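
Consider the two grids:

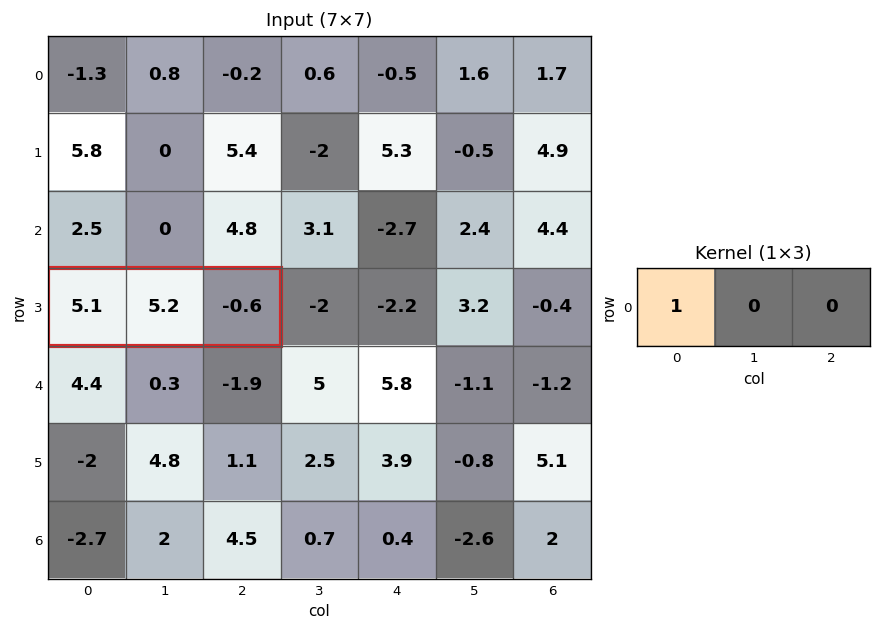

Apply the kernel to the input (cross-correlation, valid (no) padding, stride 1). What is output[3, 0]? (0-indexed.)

The receptive field on the input at this output position is [5.1 5.2 -0.6]. Elementwise product with the kernel and sum: 5.1·1.

5.1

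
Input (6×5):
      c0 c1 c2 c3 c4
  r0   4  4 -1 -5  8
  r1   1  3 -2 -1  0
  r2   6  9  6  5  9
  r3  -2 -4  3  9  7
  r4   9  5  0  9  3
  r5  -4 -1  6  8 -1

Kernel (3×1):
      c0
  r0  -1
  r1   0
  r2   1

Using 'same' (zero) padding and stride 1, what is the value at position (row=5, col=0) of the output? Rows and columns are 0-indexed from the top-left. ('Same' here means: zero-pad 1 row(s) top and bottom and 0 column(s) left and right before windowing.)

The receptive field on the zero-padded input at this output position is [9 / -4 / 0]. Elementwise product with the kernel and sum: 9·-1 + 0·1.

-9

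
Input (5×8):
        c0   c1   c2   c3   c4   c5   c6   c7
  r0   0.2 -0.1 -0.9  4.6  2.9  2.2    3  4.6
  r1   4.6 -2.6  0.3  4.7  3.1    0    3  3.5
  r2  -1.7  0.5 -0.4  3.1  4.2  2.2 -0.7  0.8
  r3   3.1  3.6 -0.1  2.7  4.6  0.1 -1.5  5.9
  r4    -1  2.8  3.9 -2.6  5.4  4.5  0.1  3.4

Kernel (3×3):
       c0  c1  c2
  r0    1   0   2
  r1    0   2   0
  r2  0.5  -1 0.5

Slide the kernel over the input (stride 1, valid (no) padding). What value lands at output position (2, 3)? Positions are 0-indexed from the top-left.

The receptive field on the input at this output position is [3.1 4.2 2.2 / 2.7 4.6 0.1 / -2.6 5.4 4.5]. Elementwise product with the kernel and sum: 3.1·1 + 2.2·2 + 4.6·2 + -2.6·0.5 + 5.4·-1 + 4.5·0.5.

12.25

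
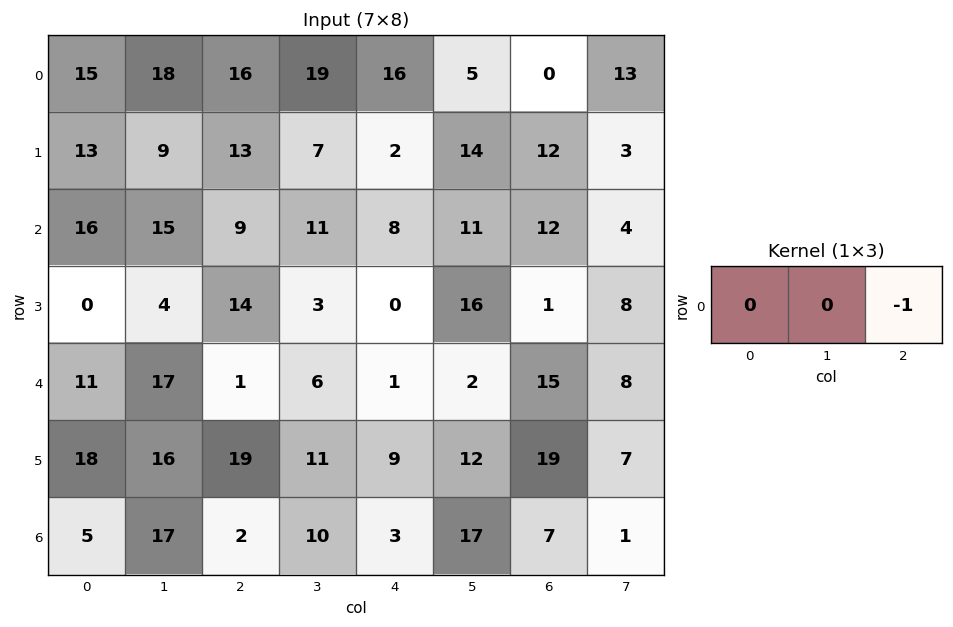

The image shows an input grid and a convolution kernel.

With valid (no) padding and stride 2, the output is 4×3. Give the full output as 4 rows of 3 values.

-16 -16 0
-9 -8 -12
-1 -1 -15
-2 -3 -7

Output[0,0]: The receptive field on the input at this output position is [15 18 16]. Elementwise product with the kernel and sum: 16·-1.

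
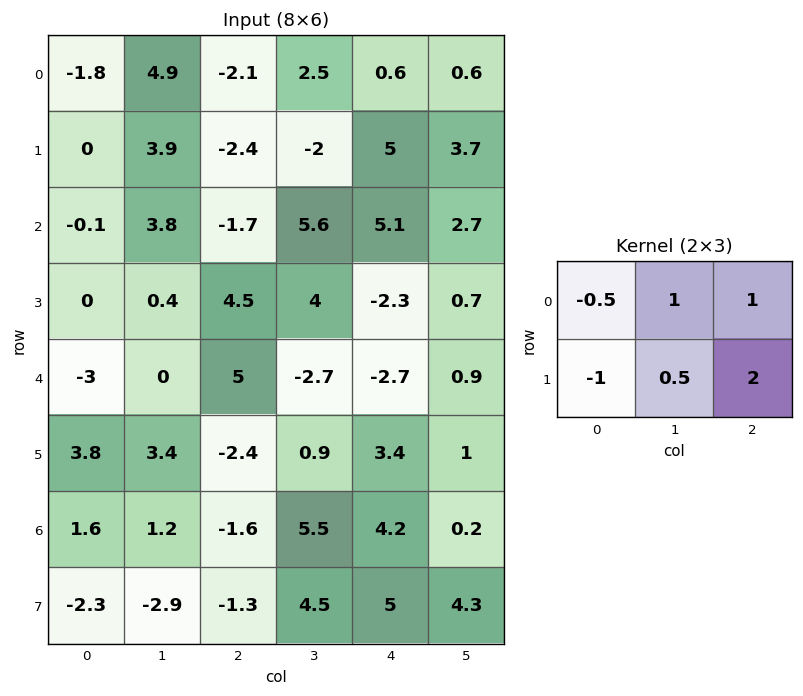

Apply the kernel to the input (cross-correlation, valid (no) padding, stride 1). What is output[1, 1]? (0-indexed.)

The receptive field on the input at this output position is [3.9 -2.4 -2 / 3.8 -1.7 5.6]. Elementwise product with the kernel and sum: 3.9·-0.5 + -2.4·1 + -2·1 + 3.8·-1 + -1.7·0.5 + 5.6·2.

0.2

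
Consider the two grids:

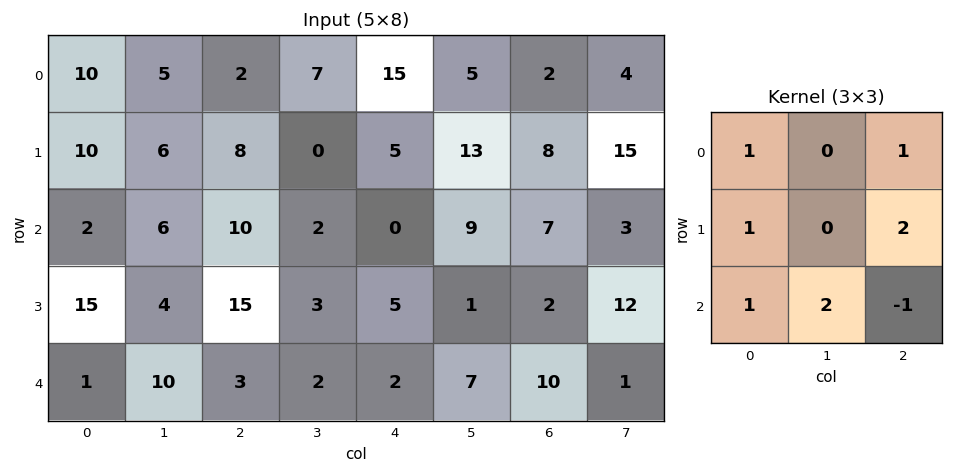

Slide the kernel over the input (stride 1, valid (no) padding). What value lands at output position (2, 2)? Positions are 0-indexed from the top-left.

40

The receptive field on the input at this output position is [10 2 0 / 15 3 5 / 3 2 2]. Elementwise product with the kernel and sum: 10·1 + 0·1 + 15·1 + 5·2 + 3·1 + 2·2 + 2·-1.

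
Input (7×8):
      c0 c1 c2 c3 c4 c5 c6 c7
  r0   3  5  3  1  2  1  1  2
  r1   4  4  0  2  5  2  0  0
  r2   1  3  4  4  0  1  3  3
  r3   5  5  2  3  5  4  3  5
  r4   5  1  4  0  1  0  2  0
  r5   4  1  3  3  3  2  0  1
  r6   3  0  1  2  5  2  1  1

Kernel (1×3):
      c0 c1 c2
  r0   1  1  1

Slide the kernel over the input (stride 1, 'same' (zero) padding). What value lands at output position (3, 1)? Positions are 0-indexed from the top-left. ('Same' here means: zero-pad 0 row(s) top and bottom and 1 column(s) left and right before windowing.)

12

The receptive field on the zero-padded input at this output position is [5 5 2]. Elementwise product with the kernel and sum: 5·1 + 5·1 + 2·1.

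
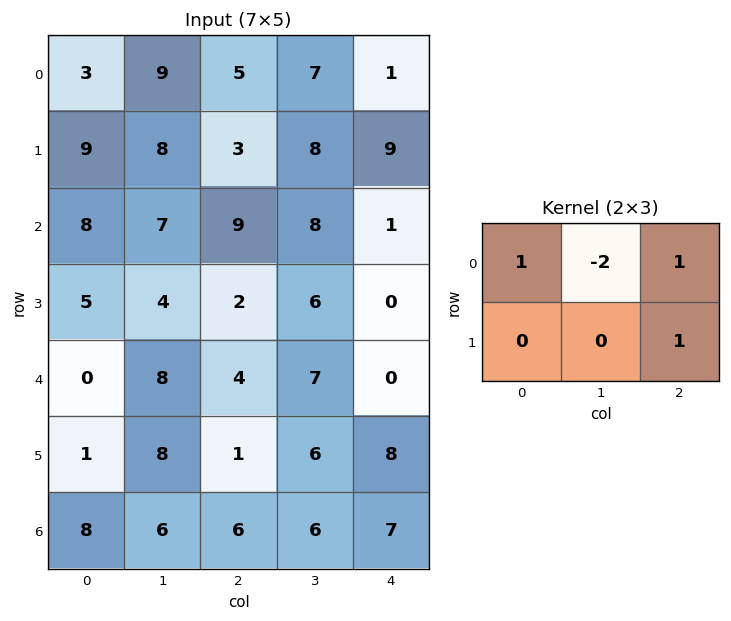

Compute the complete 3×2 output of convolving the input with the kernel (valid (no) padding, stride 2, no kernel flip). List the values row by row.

Output[0,0]: The receptive field on the input at this output position is [3 9 5 / 9 8 3]. Elementwise product with the kernel and sum: 3·1 + 9·-2 + 5·1 + 3·1.
Output[0,1]: The receptive field on the input at this output position is [5 7 1 / 3 8 9]. Elementwise product with the kernel and sum: 5·1 + 7·-2 + 1·1 + 9·1.

-7 1
5 -6
-11 -2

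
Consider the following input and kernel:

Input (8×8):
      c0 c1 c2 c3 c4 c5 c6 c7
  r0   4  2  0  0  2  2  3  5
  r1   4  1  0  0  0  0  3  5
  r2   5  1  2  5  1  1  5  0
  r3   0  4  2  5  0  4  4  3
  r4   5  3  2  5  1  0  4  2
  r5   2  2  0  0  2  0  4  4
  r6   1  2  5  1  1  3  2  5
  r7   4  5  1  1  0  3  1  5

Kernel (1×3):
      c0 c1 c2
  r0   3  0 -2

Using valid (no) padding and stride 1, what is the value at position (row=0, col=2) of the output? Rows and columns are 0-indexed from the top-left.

-4

The receptive field on the input at this output position is [0 0 2]. Elementwise product with the kernel and sum: 0·3 + 2·-2.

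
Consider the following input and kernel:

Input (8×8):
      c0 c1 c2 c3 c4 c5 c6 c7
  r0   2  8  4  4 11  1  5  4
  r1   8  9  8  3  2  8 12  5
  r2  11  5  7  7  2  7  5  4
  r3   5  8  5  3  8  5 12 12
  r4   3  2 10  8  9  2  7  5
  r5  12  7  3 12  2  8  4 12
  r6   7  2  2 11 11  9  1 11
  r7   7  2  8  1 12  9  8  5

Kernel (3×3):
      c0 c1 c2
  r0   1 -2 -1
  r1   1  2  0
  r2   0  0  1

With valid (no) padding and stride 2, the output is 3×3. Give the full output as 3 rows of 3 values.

15 1 27
25 11 8
17 23 17

Output[0,0]: The receptive field on the input at this output position is [2 8 4 / 8 9 8 / 11 5 7]. Elementwise product with the kernel and sum: 2·1 + 8·-2 + 4·-1 + 8·1 + 9·2 + 7·1.
Output[0,1]: The receptive field on the input at this output position is [4 4 11 / 8 3 2 / 7 7 2]. Elementwise product with the kernel and sum: 4·1 + 4·-2 + 11·-1 + 8·1 + 3·2 + 2·1.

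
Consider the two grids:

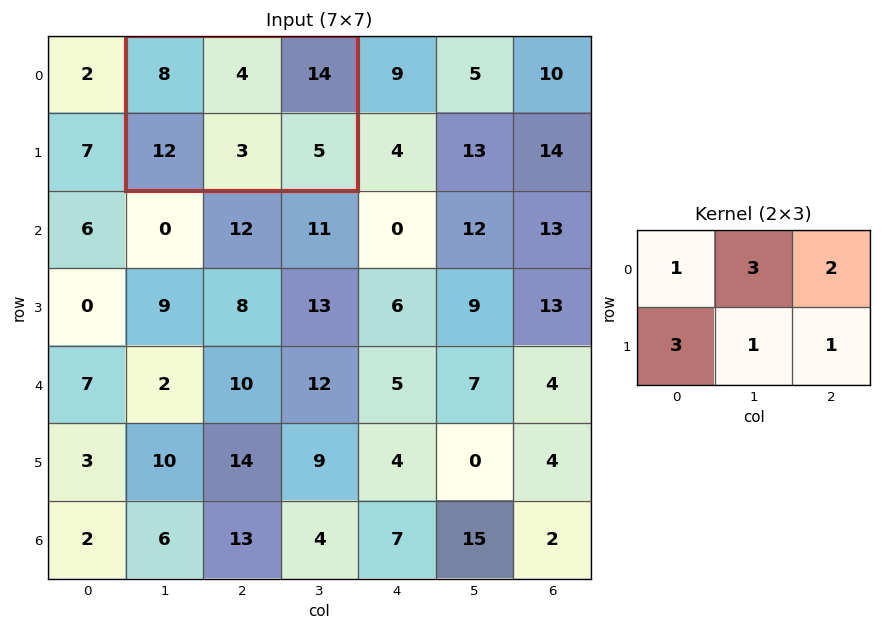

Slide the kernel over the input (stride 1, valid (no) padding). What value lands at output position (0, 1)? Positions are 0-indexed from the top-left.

92

The receptive field on the input at this output position is [8 4 14 / 12 3 5]. Elementwise product with the kernel and sum: 8·1 + 4·3 + 14·2 + 12·3 + 3·1 + 5·1.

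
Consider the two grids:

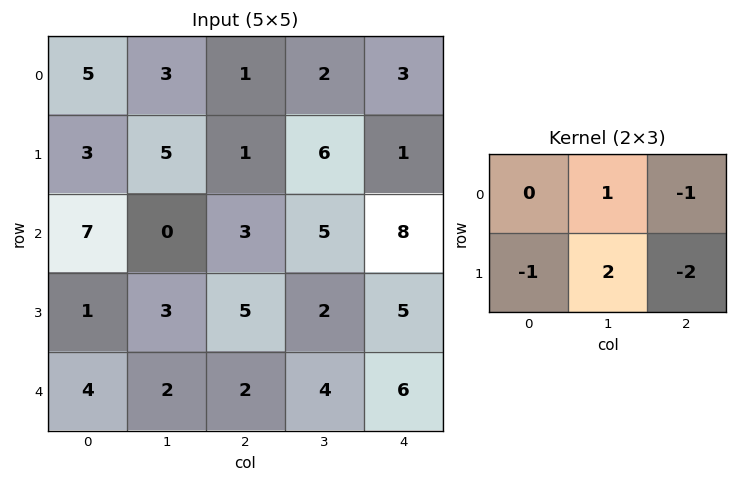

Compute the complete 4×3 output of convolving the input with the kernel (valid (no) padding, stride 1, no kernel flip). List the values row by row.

Output[0,0]: The receptive field on the input at this output position is [5 3 1 / 3 5 1]. Elementwise product with the kernel and sum: 3·1 + 1·-1 + 3·-1 + 5·2 + 1·-2.
Output[0,1]: The receptive field on the input at this output position is [3 1 2 / 5 1 6]. Elementwise product with the kernel and sum: 1·1 + 2·-1 + 5·-1 + 1·2 + 6·-2.

7 -16 8
-9 -9 -4
-8 1 -14
-6 -3 -9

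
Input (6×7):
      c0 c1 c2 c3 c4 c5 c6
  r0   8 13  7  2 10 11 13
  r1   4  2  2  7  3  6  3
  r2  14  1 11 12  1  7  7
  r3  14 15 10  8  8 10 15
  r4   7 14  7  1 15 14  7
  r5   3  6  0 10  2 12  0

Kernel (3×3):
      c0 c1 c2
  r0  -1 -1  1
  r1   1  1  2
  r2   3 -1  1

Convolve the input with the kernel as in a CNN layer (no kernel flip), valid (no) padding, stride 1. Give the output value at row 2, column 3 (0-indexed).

The receptive field on the input at this output position is [12 1 7 / 8 8 10 / 1 15 14]. Elementwise product with the kernel and sum: 12·-1 + 1·-1 + 7·1 + 8·1 + 8·1 + 10·2 + 1·3 + 15·-1 + 14·1.

32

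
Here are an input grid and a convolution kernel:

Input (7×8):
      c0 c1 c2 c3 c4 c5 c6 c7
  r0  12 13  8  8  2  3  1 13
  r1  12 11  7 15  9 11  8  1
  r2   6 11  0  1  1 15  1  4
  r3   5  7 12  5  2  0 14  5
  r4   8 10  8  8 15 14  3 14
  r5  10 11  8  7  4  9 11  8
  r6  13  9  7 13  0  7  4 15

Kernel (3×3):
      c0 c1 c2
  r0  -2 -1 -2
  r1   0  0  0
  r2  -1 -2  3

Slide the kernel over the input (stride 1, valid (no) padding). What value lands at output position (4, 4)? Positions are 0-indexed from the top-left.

-52

The receptive field on the input at this output position is [15 14 3 / 4 9 11 / 0 7 4]. Elementwise product with the kernel and sum: 15·-2 + 14·-1 + 3·-2 + 0·-1 + 7·-2 + 4·3.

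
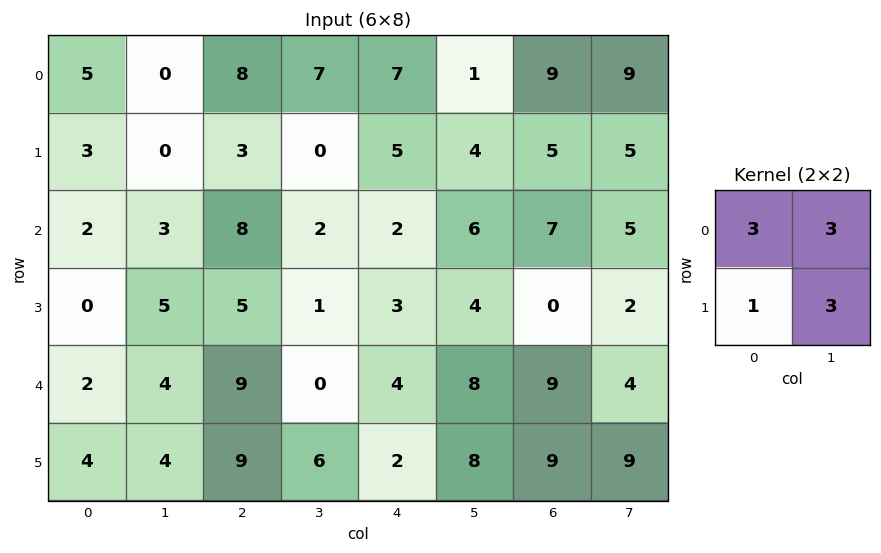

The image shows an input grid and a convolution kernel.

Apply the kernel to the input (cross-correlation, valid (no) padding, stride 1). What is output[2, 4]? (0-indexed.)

39

The receptive field on the input at this output position is [2 6 / 3 4]. Elementwise product with the kernel and sum: 2·3 + 6·3 + 3·1 + 4·3.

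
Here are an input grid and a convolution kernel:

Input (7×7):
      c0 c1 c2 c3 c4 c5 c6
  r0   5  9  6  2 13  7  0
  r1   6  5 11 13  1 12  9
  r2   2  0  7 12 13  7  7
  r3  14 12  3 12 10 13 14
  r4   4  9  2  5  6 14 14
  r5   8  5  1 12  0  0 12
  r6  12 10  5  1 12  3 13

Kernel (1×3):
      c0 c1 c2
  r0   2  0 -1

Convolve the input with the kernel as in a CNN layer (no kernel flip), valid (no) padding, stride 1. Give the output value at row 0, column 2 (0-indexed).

-1

The receptive field on the input at this output position is [6 2 13]. Elementwise product with the kernel and sum: 6·2 + 13·-1.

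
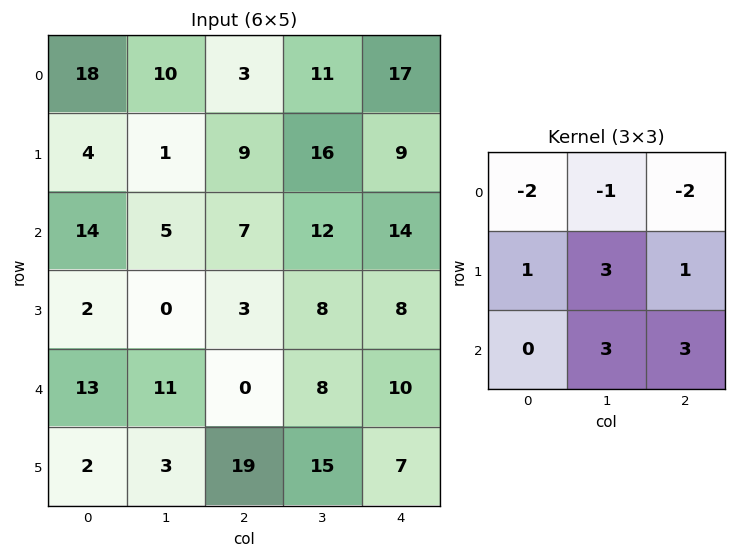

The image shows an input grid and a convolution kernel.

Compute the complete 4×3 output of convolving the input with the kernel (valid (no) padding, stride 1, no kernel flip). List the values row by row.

Output[0,0]: The receptive field on the input at this output position is [18 10 3 / 4 1 9 / 14 5 7]. Elementwise product with the kernel and sum: 18·-2 + 10·-1 + 3·-2 + 4·1 + 1·3 + 9·1 + 5·3 + 7·3.

0 56 93
18 28 53
-9 0 35
102 102 70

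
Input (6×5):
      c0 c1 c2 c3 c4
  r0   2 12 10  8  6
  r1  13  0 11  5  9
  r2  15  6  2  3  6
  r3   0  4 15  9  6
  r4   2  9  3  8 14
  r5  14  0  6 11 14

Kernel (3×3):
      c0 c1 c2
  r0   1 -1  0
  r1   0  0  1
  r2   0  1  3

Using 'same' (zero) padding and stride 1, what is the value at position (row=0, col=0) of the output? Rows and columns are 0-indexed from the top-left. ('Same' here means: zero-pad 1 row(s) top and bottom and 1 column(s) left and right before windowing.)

The receptive field on the zero-padded input at this output position is [0 0 0 / 0 2 12 / 0 13 0]. Elementwise product with the kernel and sum: 0·1 + 0·-1 + 12·1 + 13·1 + 0·3.

25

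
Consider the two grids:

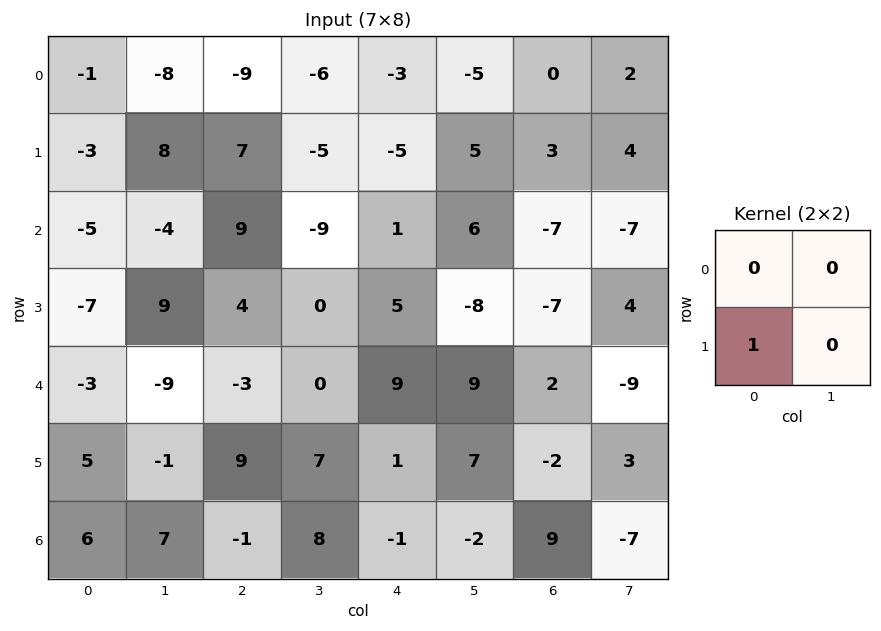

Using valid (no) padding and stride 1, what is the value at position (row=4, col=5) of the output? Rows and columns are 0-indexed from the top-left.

The receptive field on the input at this output position is [9 2 / 7 -2]. Elementwise product with the kernel and sum: 7·1.

7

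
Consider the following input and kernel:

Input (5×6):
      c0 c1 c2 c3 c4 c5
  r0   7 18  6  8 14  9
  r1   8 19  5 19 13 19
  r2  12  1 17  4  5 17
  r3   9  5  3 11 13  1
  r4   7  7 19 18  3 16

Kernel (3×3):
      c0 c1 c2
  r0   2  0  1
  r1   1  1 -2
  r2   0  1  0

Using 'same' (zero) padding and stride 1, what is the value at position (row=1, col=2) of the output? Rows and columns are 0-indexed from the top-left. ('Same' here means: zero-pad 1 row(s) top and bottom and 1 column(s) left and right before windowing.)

47

The receptive field on the zero-padded input at this output position is [18 6 8 / 19 5 19 / 1 17 4]. Elementwise product with the kernel and sum: 18·2 + 8·1 + 19·1 + 5·1 + 19·-2 + 17·1.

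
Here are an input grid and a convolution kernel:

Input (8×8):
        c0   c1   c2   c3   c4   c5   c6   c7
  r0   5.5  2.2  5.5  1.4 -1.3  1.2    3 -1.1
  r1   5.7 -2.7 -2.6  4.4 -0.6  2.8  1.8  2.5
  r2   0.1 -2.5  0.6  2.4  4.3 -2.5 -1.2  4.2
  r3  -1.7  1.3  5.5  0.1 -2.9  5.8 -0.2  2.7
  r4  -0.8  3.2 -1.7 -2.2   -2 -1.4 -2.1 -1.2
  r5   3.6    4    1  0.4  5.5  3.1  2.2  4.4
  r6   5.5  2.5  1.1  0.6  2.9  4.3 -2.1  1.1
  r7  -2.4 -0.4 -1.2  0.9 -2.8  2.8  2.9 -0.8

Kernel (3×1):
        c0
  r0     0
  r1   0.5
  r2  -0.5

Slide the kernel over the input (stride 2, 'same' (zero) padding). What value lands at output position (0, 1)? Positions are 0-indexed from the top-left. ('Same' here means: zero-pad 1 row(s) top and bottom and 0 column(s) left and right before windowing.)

The receptive field on the zero-padded input at this output position is [0 / 5.5 / -2.6]. Elementwise product with the kernel and sum: 5.5·0.5 + -2.6·-0.5.

4.05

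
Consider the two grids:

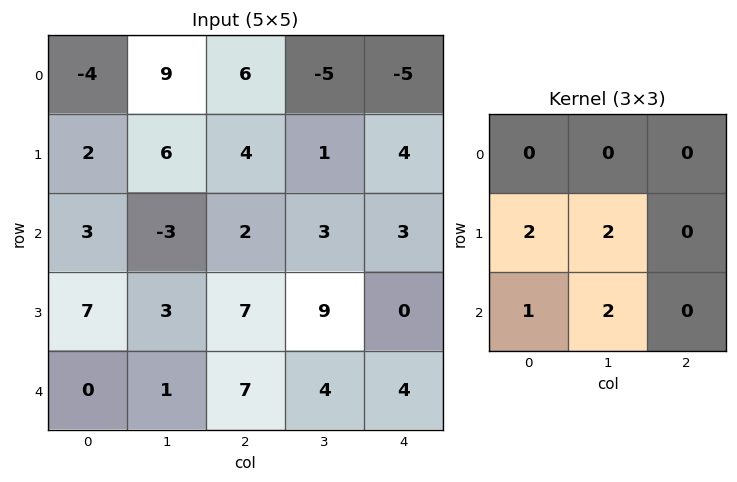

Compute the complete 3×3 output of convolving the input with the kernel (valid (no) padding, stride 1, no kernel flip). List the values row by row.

13 21 18
13 15 35
22 35 47

Output[0,0]: The receptive field on the input at this output position is [-4 9 6 / 2 6 4 / 3 -3 2]. Elementwise product with the kernel and sum: 2·2 + 6·2 + 3·1 + -3·2.
Output[0,1]: The receptive field on the input at this output position is [9 6 -5 / 6 4 1 / -3 2 3]. Elementwise product with the kernel and sum: 6·2 + 4·2 + -3·1 + 2·2.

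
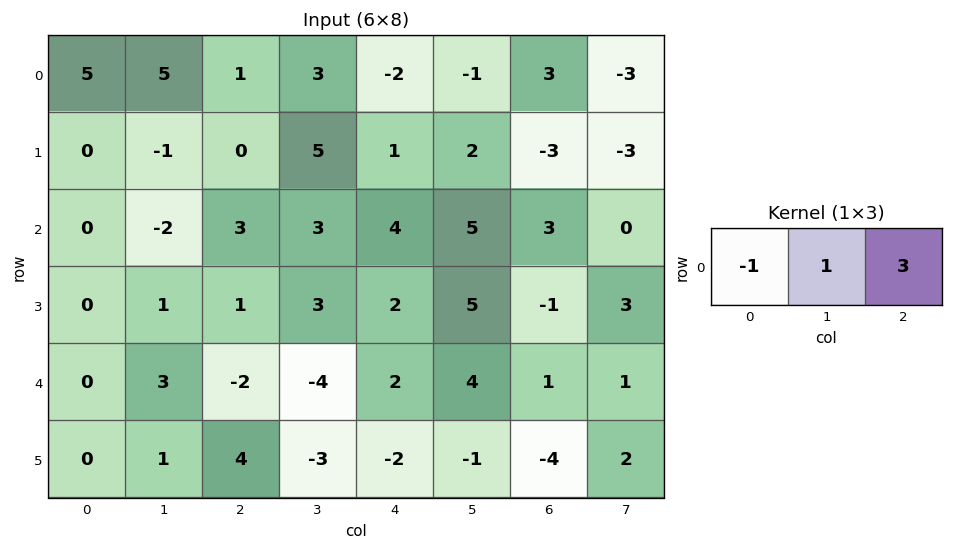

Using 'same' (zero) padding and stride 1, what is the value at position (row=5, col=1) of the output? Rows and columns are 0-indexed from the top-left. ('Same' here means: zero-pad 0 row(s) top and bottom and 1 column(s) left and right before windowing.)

13

The receptive field on the zero-padded input at this output position is [0 1 4]. Elementwise product with the kernel and sum: 0·-1 + 1·1 + 4·3.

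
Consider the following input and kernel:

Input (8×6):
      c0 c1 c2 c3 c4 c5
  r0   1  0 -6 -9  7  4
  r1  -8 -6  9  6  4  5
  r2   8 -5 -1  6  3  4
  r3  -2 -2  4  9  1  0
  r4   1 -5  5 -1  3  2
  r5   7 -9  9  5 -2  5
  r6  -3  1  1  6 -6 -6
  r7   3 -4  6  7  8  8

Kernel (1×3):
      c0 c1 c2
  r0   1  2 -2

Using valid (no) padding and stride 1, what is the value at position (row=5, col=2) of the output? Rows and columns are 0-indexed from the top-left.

23

The receptive field on the input at this output position is [9 5 -2]. Elementwise product with the kernel and sum: 9·1 + 5·2 + -2·-2.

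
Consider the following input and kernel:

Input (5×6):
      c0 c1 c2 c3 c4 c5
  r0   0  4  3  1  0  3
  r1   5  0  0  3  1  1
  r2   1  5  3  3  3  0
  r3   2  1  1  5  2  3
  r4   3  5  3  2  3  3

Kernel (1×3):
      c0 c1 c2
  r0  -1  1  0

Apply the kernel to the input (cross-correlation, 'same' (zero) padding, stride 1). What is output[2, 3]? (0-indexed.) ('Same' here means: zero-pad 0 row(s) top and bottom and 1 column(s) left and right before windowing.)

The receptive field on the zero-padded input at this output position is [3 3 3]. Elementwise product with the kernel and sum: 3·-1 + 3·1.

0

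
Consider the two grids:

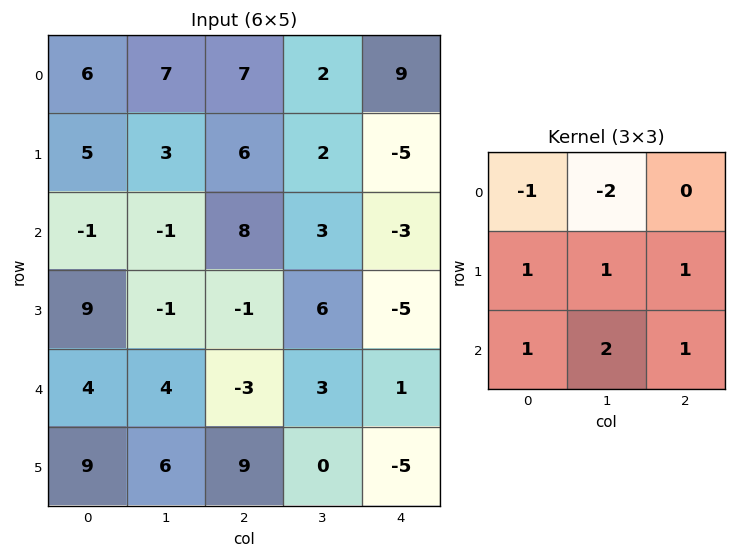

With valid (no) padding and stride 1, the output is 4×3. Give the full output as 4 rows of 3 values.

-1 8 3
1 -2 4
19 -10 -10
28 31 -6

Output[0,0]: The receptive field on the input at this output position is [6 7 7 / 5 3 6 / -1 -1 8]. Elementwise product with the kernel and sum: 6·-1 + 7·-2 + 5·1 + 3·1 + 6·1 + -1·1 + -1·2 + 8·1.
Output[0,1]: The receptive field on the input at this output position is [7 7 2 / 3 6 2 / -1 8 3]. Elementwise product with the kernel and sum: 7·-1 + 7·-2 + 3·1 + 6·1 + 2·1 + -1·1 + 8·2 + 3·1.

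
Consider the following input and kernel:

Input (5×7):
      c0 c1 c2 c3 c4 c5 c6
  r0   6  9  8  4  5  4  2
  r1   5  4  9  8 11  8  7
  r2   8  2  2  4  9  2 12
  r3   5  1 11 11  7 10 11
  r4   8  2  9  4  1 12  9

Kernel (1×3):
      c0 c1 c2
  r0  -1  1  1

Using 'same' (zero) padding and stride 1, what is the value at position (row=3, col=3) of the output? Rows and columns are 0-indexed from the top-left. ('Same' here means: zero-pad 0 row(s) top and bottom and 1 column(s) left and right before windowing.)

The receptive field on the zero-padded input at this output position is [11 11 7]. Elementwise product with the kernel and sum: 11·-1 + 11·1 + 7·1.

7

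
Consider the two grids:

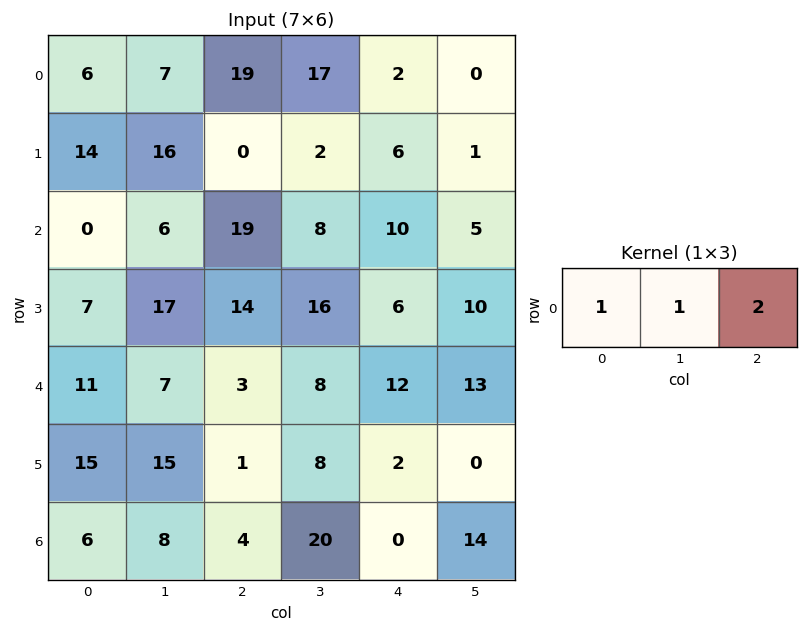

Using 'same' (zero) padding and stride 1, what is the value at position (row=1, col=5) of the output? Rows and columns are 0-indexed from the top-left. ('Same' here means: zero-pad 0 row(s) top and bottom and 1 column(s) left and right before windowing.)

7

The receptive field on the zero-padded input at this output position is [6 1 0]. Elementwise product with the kernel and sum: 6·1 + 1·1 + 0·2.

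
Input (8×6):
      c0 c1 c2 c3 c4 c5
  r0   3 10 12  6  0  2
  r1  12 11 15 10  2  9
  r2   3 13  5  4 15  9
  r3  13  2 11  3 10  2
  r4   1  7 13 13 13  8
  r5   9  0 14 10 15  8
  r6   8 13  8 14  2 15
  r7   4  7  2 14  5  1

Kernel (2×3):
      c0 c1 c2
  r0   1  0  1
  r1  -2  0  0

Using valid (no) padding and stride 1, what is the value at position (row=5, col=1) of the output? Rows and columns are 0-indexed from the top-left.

-16

The receptive field on the input at this output position is [0 14 10 / 13 8 14]. Elementwise product with the kernel and sum: 0·1 + 10·1 + 13·-2.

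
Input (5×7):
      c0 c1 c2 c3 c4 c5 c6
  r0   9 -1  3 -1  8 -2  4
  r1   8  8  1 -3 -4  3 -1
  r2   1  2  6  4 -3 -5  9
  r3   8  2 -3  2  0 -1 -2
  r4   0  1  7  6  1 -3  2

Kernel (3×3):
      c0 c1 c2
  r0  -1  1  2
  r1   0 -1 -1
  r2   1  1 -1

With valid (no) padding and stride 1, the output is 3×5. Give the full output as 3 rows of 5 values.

Output[0,0]: The receptive field on the input at this output position is [9 -1 3 / 8 8 1 / 1 2 6]. Elementwise product with the kernel and sum: 9·-1 + -1·1 + 3·2 + 8·-1 + 1·-1 + 1·1 + 2·1 + 6·-1.
Output[0,1]: The receptive field on the input at this output position is [-1 3 -1 / 8 1 -3 / 2 6 4]. Elementwise product with the kernel and sum: -1·-1 + 3·1 + -1·2 + 1·-1 + -3·-1 + 2·1 + 6·1 + 4·-1.

-16 8 32 12 -21
7 -26 -14 16 2
8 15 2 -6 15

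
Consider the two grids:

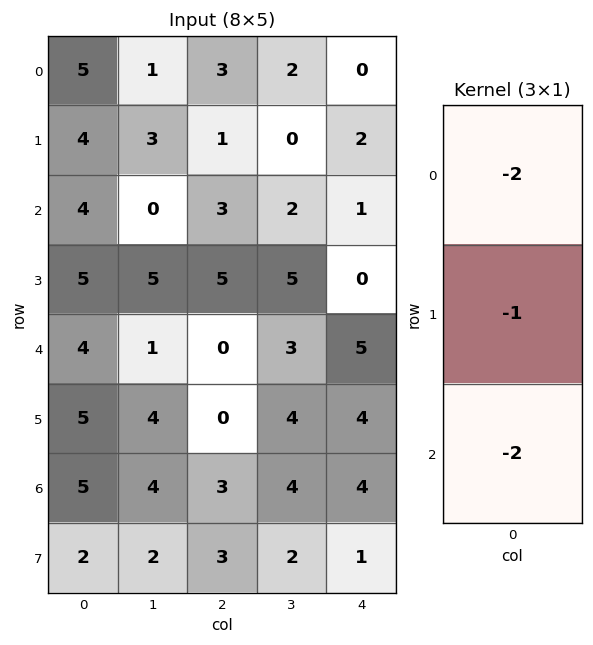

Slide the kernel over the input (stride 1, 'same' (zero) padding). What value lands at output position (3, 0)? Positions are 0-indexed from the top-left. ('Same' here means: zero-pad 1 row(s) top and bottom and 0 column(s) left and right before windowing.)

The receptive field on the zero-padded input at this output position is [4 / 5 / 4]. Elementwise product with the kernel and sum: 4·-2 + 5·-1 + 4·-2.

-21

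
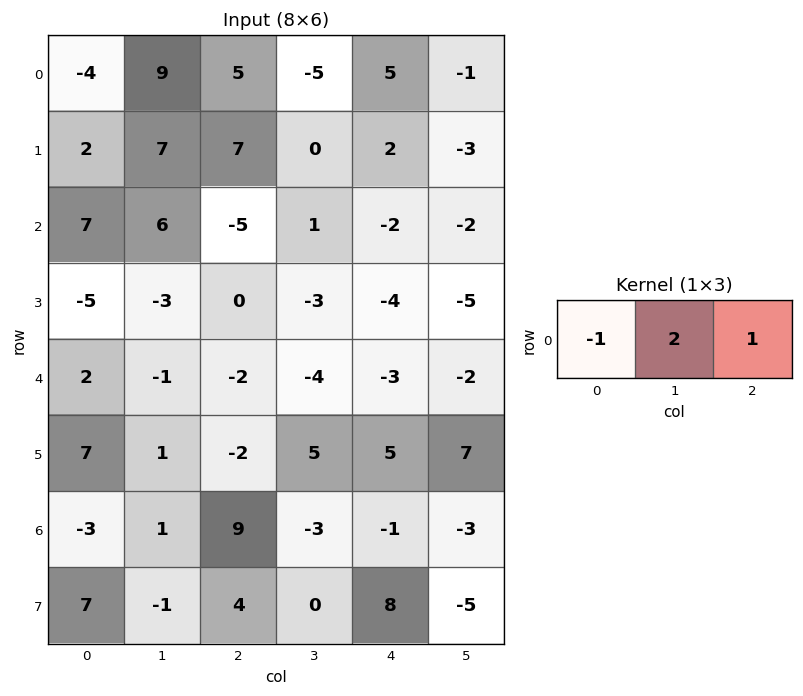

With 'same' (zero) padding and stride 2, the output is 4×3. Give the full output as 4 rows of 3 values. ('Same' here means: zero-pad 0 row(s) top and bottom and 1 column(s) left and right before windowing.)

Output[0,0]: The receptive field on the zero-padded input at this output position is [0 -4 9]. Elementwise product with the kernel and sum: 0·-1 + -4·2 + 9·1.

1 -4 14
20 -15 -7
3 -7 -4
-5 14 -2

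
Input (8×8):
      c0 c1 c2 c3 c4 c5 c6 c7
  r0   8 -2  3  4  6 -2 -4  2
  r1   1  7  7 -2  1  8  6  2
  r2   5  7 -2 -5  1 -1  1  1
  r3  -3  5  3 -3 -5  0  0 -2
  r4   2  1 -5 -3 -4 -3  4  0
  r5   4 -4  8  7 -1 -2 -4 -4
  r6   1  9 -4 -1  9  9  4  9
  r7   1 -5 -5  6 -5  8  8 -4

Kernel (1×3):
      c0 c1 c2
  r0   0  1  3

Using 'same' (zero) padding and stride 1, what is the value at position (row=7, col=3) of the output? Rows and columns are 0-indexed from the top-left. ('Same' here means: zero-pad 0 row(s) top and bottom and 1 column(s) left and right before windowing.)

-9

The receptive field on the zero-padded input at this output position is [-5 6 -5]. Elementwise product with the kernel and sum: 6·1 + -5·3.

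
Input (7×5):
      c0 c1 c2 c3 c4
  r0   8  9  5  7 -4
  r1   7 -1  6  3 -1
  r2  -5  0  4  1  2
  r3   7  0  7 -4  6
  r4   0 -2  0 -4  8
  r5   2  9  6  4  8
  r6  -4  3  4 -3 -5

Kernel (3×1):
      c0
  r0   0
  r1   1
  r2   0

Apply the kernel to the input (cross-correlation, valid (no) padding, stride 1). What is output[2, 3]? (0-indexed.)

-4

The receptive field on the input at this output position is [1 / -4 / -4]. Elementwise product with the kernel and sum: -4·1.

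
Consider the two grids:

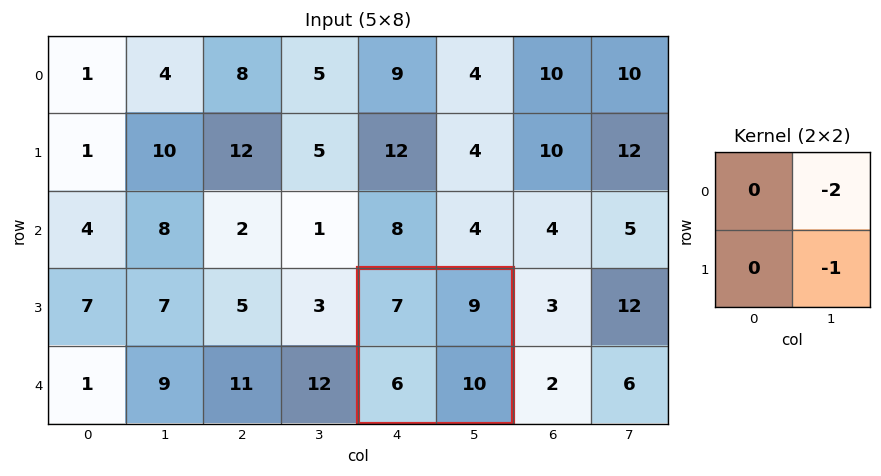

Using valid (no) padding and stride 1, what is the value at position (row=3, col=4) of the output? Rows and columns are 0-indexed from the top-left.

-28

The receptive field on the input at this output position is [7 9 / 6 10]. Elementwise product with the kernel and sum: 9·-2 + 10·-1.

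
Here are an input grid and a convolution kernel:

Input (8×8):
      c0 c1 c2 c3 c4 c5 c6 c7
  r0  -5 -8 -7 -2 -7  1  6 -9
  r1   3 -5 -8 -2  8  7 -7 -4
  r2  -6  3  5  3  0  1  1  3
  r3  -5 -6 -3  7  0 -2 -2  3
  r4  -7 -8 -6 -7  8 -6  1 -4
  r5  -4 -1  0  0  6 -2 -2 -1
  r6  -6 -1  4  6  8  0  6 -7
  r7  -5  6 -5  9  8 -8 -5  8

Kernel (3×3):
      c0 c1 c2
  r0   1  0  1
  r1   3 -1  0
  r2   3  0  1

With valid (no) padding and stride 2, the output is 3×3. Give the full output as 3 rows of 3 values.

Output[0,0]: The receptive field on the input at this output position is [-5 -8 -7 / 3 -5 -8 / -6 3 5]. Elementwise product with the kernel and sum: -5·1 + -7·1 + 3·3 + -5·-1 + -6·3 + 5·1.

-11 -21 17
-37 -21 28
-38 22 59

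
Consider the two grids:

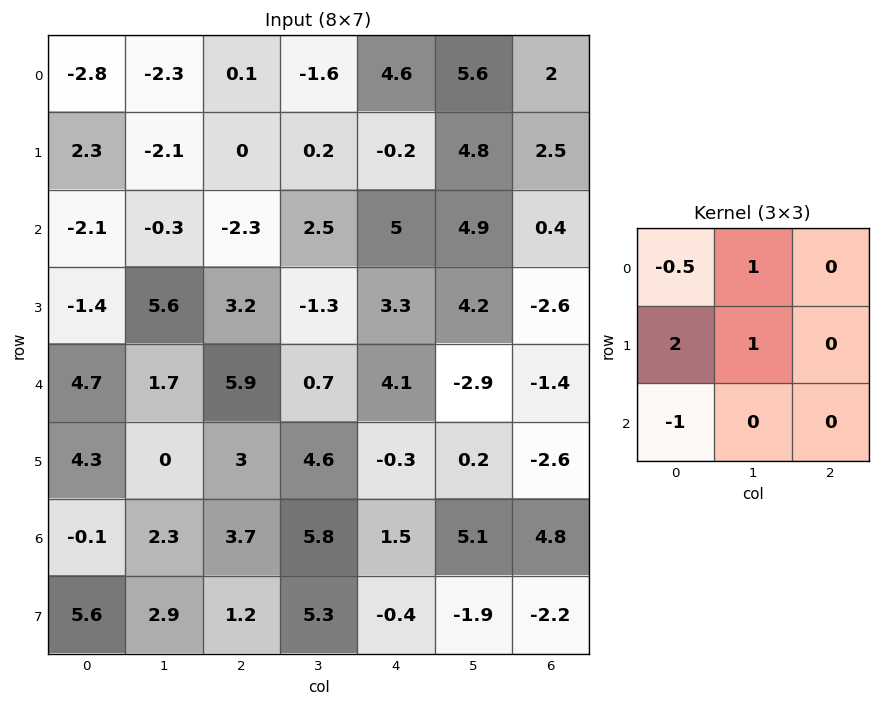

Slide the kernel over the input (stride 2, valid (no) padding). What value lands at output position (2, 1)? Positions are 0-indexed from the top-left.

The receptive field on the input at this output position is [5.9 0.7 4.1 / 3 4.6 -0.3 / 3.7 5.8 1.5]. Elementwise product with the kernel and sum: 5.9·-0.5 + 0.7·1 + 3·2 + 4.6·1 + 3.7·-1.

4.65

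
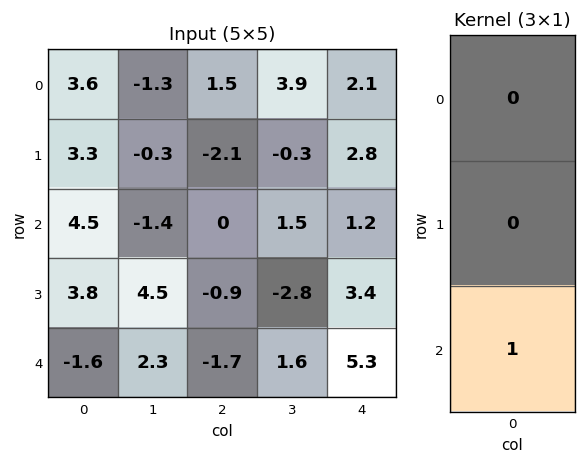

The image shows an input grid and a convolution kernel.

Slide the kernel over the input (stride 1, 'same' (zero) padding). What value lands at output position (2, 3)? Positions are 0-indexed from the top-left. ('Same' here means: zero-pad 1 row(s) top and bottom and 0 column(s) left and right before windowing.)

The receptive field on the zero-padded input at this output position is [-0.3 / 1.5 / -2.8]. Elementwise product with the kernel and sum: -2.8·1.

-2.8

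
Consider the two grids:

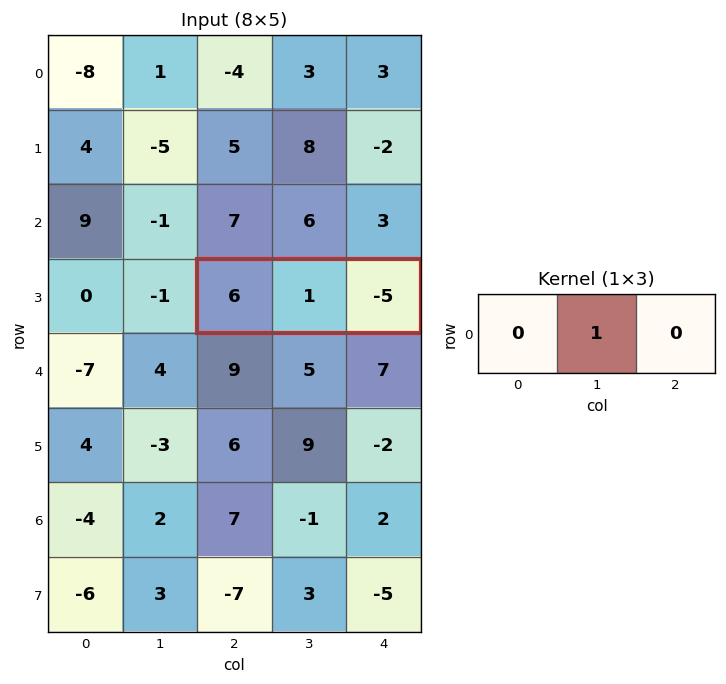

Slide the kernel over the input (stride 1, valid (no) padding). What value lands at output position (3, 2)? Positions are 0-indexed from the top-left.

1

The receptive field on the input at this output position is [6 1 -5]. Elementwise product with the kernel and sum: 1·1.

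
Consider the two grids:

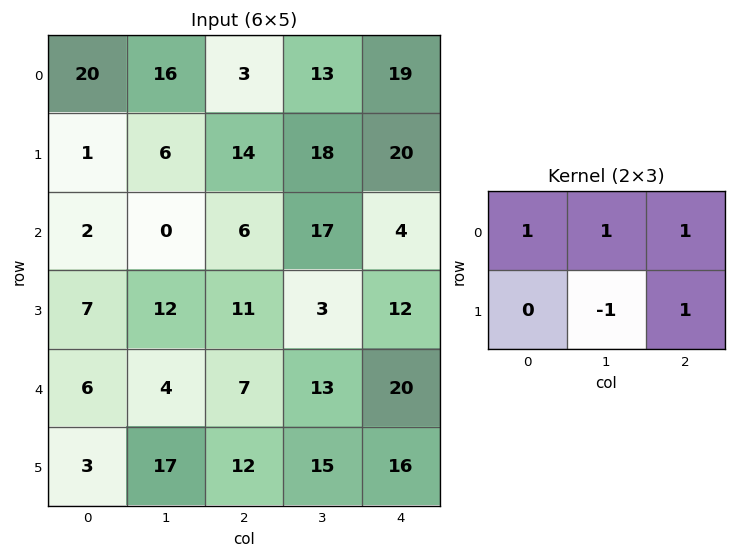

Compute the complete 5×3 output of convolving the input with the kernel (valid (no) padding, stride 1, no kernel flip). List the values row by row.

Output[0,0]: The receptive field on the input at this output position is [20 16 3 / 1 6 14]. Elementwise product with the kernel and sum: 20·1 + 16·1 + 3·1 + 6·-1 + 14·1.
Output[0,1]: The receptive field on the input at this output position is [16 3 13 / 6 14 18]. Elementwise product with the kernel and sum: 16·1 + 3·1 + 13·1 + 14·-1 + 18·1.

47 36 37
27 49 39
7 15 36
33 32 33
12 27 41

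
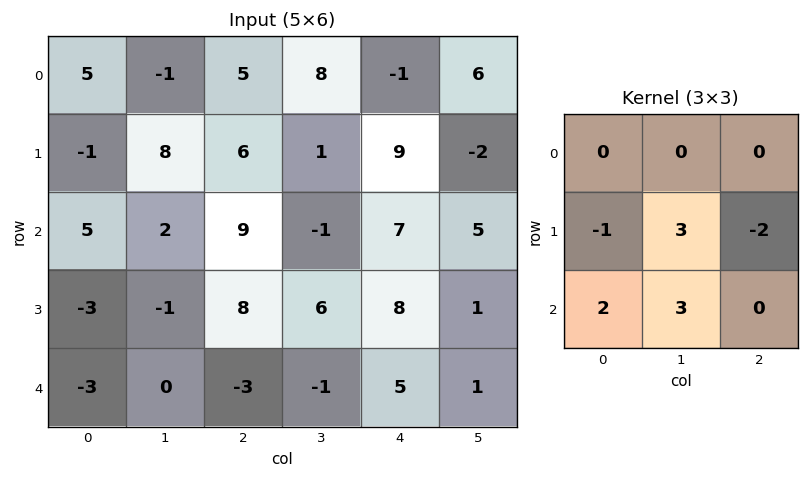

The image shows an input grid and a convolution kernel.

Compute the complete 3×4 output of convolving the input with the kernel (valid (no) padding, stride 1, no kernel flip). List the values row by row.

29 39 -6 49
-26 49 8 48
-22 4 -15 29

Output[0,0]: The receptive field on the input at this output position is [5 -1 5 / -1 8 6 / 5 2 9]. Elementwise product with the kernel and sum: -1·-1 + 8·3 + 6·-2 + 5·2 + 2·3.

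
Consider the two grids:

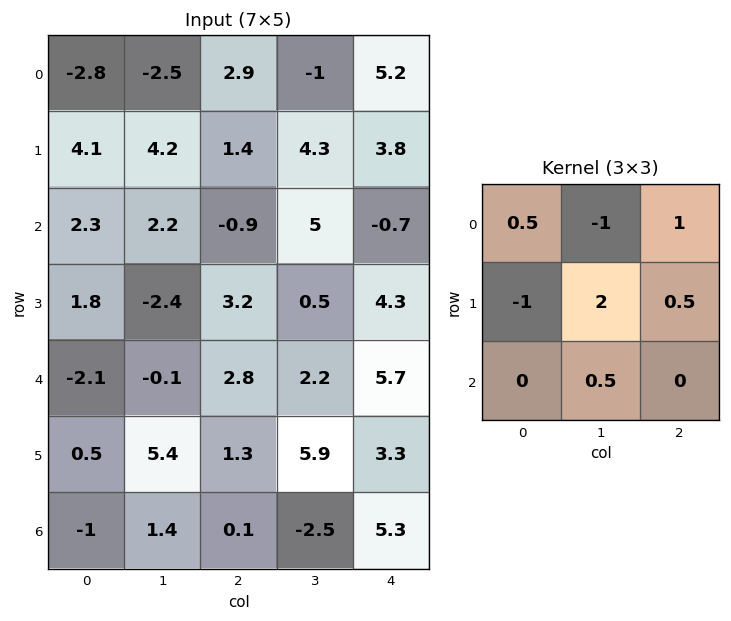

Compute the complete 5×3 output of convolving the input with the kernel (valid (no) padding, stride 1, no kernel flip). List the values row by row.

Output[0,0]: The receptive field on the input at this output position is [-2.8 -2.5 2.9 / 4.1 4.2 1.4 / 2.3 2.2 -0.9]. Elementwise product with the kernel and sum: -2.8·0.5 + -2.5·-1 + 2.9·1 + 4.1·-1 + 4.2·2 + 1.4·0.5 + 2.2·0.5.

10.1 -4.85 19.25
-0.3 5.1 11
-7 17.45 -5.1
12.5 3.55 12.8
13.5 -0.45 15.8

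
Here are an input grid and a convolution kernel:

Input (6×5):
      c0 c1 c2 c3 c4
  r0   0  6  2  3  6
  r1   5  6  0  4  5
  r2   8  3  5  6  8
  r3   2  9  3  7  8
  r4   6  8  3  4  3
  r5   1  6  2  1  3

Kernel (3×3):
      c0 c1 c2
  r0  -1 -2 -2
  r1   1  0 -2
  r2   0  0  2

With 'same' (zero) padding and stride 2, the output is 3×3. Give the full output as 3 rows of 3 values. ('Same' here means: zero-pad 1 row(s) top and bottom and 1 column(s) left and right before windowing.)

Output[0,0]: The receptive field on the zero-padded input at this output position is [0 0 0 / 0 0 6 / 0 5 6]. Elementwise product with the kernel and sum: 0·-1 + 0·-2 + 0·-2 + 0·1 + 6·-2 + 6·2.
Output[0,1]: The receptive field on the zero-padded input at this output position is [0 0 0 / 6 2 3 / 6 0 4]. Elementwise product with the kernel and sum: 0·-1 + 0·-2 + 0·-2 + 6·1 + 3·-2 + 4·2.

0 8 3
-10 -9 -8
-26 -27 -19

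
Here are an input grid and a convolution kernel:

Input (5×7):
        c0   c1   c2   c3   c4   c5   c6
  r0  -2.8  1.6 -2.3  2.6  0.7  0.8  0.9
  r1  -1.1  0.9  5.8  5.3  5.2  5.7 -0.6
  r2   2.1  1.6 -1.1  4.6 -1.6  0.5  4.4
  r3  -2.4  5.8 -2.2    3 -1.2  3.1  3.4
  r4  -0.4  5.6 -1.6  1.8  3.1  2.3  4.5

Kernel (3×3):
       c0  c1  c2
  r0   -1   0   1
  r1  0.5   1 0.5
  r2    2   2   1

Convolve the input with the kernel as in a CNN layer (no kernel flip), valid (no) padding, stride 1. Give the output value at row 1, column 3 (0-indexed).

8.05

The receptive field on the input at this output position is [5.3 5.2 5.7 / 4.6 -1.6 0.5 / 3 -1.2 3.1]. Elementwise product with the kernel and sum: 5.3·-1 + 5.7·1 + 4.6·0.5 + -1.6·1 + 0.5·0.5 + 3·2 + -1.2·2 + 3.1·1.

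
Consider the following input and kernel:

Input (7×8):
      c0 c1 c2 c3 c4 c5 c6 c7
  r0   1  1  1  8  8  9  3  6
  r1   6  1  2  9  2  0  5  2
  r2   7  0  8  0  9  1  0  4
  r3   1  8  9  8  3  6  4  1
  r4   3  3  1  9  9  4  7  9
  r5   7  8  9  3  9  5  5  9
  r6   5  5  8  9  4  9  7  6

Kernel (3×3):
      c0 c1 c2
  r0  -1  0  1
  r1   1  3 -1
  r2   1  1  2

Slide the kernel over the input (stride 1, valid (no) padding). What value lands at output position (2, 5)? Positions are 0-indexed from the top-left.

The receptive field on the input at this output position is [1 0 4 / 6 4 1 / 4 7 9]. Elementwise product with the kernel and sum: 1·-1 + 4·1 + 6·1 + 4·3 + 1·-1 + 4·1 + 7·1 + 9·2.

49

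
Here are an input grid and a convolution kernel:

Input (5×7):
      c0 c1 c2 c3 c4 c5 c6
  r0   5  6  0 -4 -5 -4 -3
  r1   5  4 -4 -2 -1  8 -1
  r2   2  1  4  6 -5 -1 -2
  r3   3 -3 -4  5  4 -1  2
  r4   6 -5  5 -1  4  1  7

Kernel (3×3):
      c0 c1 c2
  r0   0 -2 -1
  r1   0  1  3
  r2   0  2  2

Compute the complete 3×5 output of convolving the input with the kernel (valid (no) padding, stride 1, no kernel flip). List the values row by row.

-10 14 10 25 10
-5 34 14 -8 -20
-21 5 16 22 25

Output[0,0]: The receptive field on the input at this output position is [5 6 0 / 5 4 -4 / 2 1 4]. Elementwise product with the kernel and sum: 6·-2 + 0·-1 + 4·1 + -4·3 + 1·2 + 4·2.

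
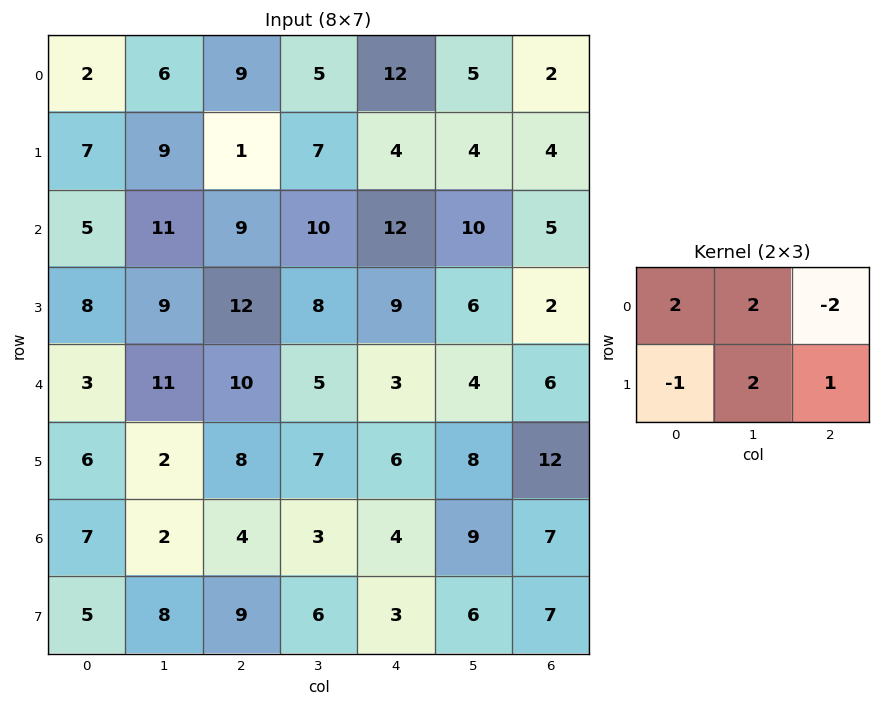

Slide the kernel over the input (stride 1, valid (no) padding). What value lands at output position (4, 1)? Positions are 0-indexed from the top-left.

53

The receptive field on the input at this output position is [11 10 5 / 2 8 7]. Elementwise product with the kernel and sum: 11·2 + 10·2 + 5·-2 + 2·-1 + 8·2 + 7·1.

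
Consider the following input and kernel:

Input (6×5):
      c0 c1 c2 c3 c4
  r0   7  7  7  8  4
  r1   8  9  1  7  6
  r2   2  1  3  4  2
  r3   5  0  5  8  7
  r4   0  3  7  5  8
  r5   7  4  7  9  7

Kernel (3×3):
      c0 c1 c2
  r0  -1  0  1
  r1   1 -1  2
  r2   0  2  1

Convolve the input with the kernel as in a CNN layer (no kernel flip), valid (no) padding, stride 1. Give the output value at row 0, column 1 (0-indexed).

33

The receptive field on the input at this output position is [7 7 8 / 9 1 7 / 1 3 4]. Elementwise product with the kernel and sum: 7·-1 + 8·1 + 9·1 + 1·-1 + 7·2 + 3·2 + 4·1.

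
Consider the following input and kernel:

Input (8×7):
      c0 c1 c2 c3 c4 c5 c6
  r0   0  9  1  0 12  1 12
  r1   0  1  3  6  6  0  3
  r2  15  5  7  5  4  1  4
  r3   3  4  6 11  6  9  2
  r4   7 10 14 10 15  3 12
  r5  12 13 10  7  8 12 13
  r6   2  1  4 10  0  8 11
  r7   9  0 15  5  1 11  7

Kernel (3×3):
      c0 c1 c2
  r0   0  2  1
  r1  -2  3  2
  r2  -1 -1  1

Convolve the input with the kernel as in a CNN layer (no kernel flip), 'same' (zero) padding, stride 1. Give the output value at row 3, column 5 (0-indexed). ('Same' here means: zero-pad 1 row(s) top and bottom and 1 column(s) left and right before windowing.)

19

The receptive field on the zero-padded input at this output position is [4 1 4 / 6 9 2 / 15 3 12]. Elementwise product with the kernel and sum: 1·2 + 4·1 + 6·-2 + 9·3 + 2·2 + 15·-1 + 3·-1 + 12·1.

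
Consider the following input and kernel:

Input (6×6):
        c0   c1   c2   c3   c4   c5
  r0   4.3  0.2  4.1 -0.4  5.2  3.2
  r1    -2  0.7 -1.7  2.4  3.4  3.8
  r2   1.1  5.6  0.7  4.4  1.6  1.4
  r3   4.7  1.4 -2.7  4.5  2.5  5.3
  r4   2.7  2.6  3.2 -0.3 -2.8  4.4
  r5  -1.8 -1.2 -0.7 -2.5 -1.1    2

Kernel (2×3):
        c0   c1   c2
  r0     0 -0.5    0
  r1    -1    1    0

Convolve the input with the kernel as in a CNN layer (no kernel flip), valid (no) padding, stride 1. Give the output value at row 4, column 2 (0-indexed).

The receptive field on the input at this output position is [3.2 -0.3 -2.8 / -0.7 -2.5 -1.1]. Elementwise product with the kernel and sum: -0.3·-0.5 + -0.7·-1 + -2.5·1.

-1.65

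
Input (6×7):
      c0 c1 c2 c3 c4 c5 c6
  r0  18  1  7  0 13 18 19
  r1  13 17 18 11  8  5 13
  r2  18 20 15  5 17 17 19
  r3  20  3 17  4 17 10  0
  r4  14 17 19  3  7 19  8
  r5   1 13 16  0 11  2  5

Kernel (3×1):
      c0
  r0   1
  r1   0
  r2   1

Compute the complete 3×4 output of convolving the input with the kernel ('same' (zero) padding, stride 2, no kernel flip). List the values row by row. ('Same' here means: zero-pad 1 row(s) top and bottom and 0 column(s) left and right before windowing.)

Output[0,0]: The receptive field on the zero-padded input at this output position is [0 / 18 / 13]. Elementwise product with the kernel and sum: 0·1 + 13·1.
Output[0,1]: The receptive field on the zero-padded input at this output position is [0 / 7 / 18]. Elementwise product with the kernel and sum: 0·1 + 18·1.

13 18 8 13
33 35 25 13
21 33 28 5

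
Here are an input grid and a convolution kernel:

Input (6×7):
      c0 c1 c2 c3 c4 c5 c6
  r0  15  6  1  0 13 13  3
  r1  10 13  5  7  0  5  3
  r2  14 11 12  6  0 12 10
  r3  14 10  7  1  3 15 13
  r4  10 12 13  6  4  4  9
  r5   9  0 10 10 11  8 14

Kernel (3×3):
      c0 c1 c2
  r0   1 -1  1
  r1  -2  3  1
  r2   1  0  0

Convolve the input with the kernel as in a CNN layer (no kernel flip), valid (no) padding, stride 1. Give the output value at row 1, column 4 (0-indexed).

47

The receptive field on the input at this output position is [0 5 3 / 0 12 10 / 3 15 13]. Elementwise product with the kernel and sum: 0·1 + 5·-1 + 3·1 + 0·-2 + 12·3 + 10·1 + 3·1.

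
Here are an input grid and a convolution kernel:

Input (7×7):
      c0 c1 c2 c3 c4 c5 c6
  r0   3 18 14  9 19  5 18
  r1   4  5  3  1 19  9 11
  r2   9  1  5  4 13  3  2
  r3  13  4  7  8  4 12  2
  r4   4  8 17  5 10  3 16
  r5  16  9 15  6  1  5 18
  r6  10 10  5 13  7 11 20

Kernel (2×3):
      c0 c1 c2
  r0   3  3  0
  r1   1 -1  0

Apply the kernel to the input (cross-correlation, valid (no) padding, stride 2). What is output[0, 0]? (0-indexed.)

The receptive field on the input at this output position is [3 18 14 / 4 5 3]. Elementwise product with the kernel and sum: 3·3 + 18·3 + 4·1 + 5·-1.

62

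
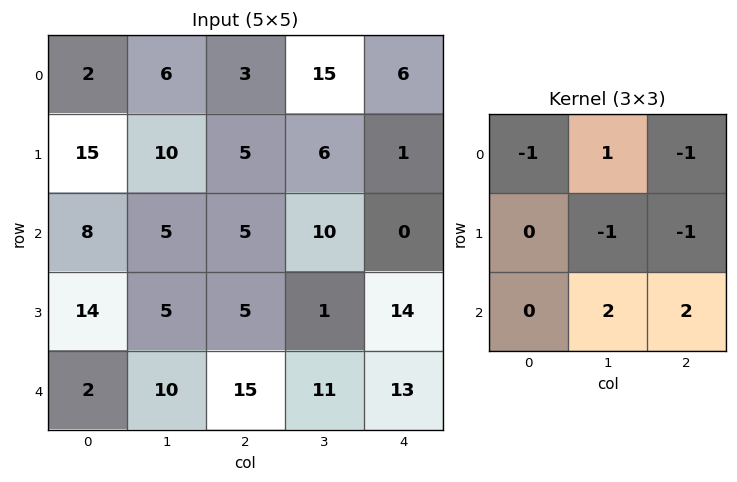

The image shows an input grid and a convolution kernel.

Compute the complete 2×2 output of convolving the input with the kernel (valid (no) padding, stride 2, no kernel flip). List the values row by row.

Output[0,0]: The receptive field on the input at this output position is [2 6 3 / 15 10 5 / 8 5 5]. Elementwise product with the kernel and sum: 2·-1 + 6·1 + 3·-1 + 10·-1 + 5·-1 + 5·2 + 5·2.

6 19
32 38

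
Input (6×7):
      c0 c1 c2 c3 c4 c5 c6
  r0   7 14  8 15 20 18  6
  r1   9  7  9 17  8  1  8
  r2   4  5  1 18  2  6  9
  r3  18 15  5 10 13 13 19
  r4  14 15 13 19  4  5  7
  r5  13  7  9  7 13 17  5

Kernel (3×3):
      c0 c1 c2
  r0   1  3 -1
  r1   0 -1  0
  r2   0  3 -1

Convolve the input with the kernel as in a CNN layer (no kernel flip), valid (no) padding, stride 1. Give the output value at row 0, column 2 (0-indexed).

The receptive field on the input at this output position is [8 15 20 / 9 17 8 / 1 18 2]. Elementwise product with the kernel and sum: 8·1 + 15·3 + 20·-1 + 17·-1 + 18·3 + 2·-1.

68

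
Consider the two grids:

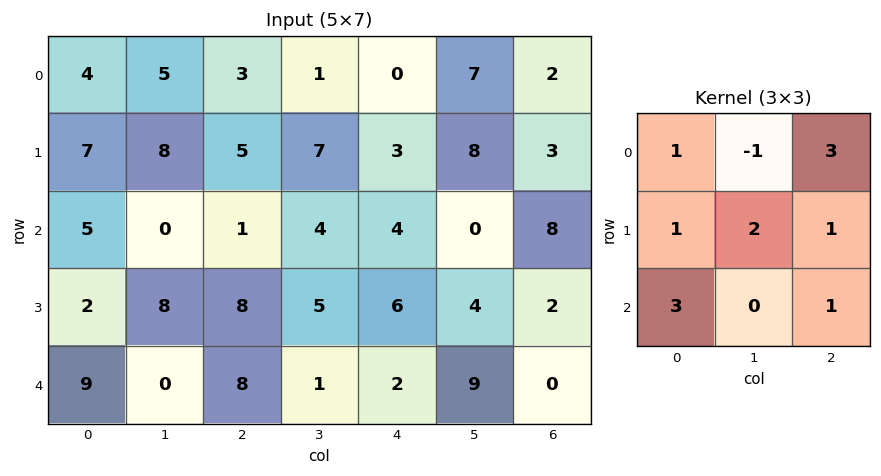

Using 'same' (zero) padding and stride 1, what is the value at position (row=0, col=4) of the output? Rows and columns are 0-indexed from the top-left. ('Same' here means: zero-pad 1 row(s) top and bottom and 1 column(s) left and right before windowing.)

The receptive field on the zero-padded input at this output position is [0 0 0 / 1 0 7 / 7 3 8]. Elementwise product with the kernel and sum: 0·1 + 0·-1 + 0·3 + 1·1 + 0·2 + 7·1 + 7·3 + 8·1.

37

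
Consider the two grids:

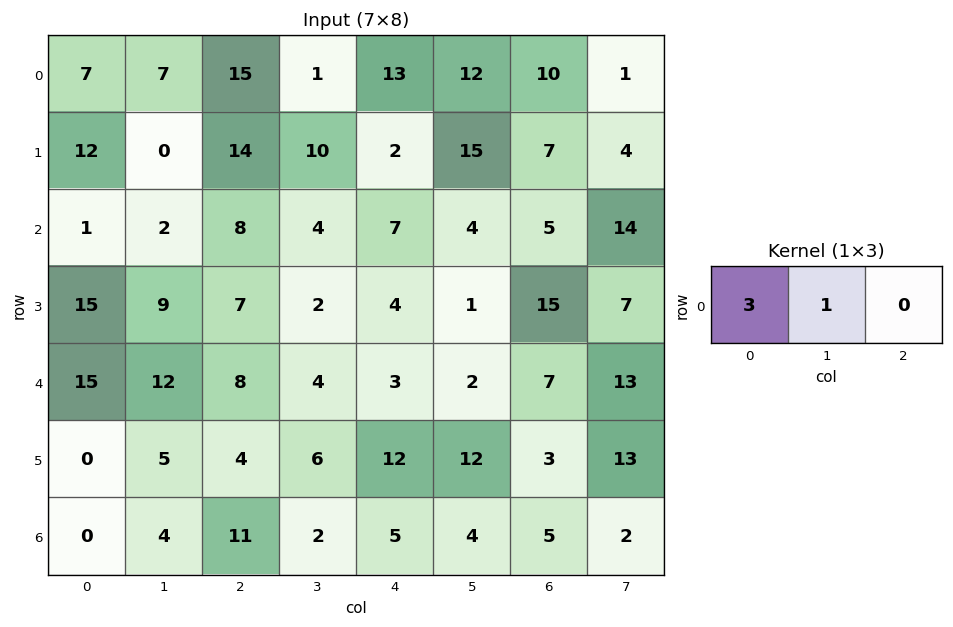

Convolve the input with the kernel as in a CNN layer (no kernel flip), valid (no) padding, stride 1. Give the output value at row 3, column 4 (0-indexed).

The receptive field on the input at this output position is [4 1 15]. Elementwise product with the kernel and sum: 4·3 + 1·1.

13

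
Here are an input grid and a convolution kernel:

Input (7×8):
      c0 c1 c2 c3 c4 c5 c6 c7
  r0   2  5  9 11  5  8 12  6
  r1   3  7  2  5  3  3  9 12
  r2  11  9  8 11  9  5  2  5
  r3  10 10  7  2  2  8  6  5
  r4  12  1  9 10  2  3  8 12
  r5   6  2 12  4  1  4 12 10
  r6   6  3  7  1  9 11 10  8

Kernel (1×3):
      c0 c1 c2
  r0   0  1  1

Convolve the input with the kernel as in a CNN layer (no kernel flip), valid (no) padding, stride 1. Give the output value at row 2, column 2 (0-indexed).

20

The receptive field on the input at this output position is [8 11 9]. Elementwise product with the kernel and sum: 11·1 + 9·1.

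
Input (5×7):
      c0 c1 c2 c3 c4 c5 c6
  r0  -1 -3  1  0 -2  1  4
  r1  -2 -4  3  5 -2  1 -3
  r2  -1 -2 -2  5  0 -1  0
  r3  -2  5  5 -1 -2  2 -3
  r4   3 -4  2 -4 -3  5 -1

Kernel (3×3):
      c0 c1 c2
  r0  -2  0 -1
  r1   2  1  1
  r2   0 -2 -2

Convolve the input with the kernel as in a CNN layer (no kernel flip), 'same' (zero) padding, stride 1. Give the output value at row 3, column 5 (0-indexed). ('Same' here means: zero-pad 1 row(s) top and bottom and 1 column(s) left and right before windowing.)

-13

The receptive field on the zero-padded input at this output position is [0 -1 0 / -2 2 -3 / -3 5 -1]. Elementwise product with the kernel and sum: 0·-2 + 0·-1 + -2·2 + 2·1 + -3·1 + 5·-2 + -1·-2.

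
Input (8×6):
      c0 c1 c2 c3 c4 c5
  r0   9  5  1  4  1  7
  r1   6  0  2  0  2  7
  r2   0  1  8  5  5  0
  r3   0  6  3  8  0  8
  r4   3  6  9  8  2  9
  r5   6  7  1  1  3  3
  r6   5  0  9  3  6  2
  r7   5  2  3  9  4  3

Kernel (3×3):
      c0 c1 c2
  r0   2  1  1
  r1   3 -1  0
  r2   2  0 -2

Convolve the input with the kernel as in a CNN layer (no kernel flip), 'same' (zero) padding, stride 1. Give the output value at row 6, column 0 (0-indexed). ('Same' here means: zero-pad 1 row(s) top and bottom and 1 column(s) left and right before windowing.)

The receptive field on the zero-padded input at this output position is [0 6 7 / 0 5 0 / 0 5 2]. Elementwise product with the kernel and sum: 0·2 + 6·1 + 7·1 + 0·3 + 5·-1 + 0·2 + 2·-2.

4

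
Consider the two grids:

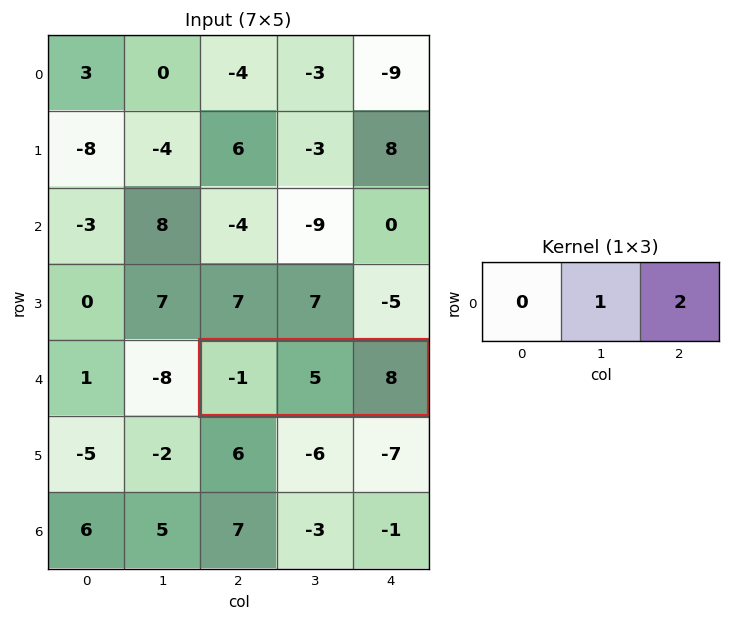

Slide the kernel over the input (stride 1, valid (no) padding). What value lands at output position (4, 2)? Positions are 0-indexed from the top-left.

21

The receptive field on the input at this output position is [-1 5 8]. Elementwise product with the kernel and sum: 5·1 + 8·2.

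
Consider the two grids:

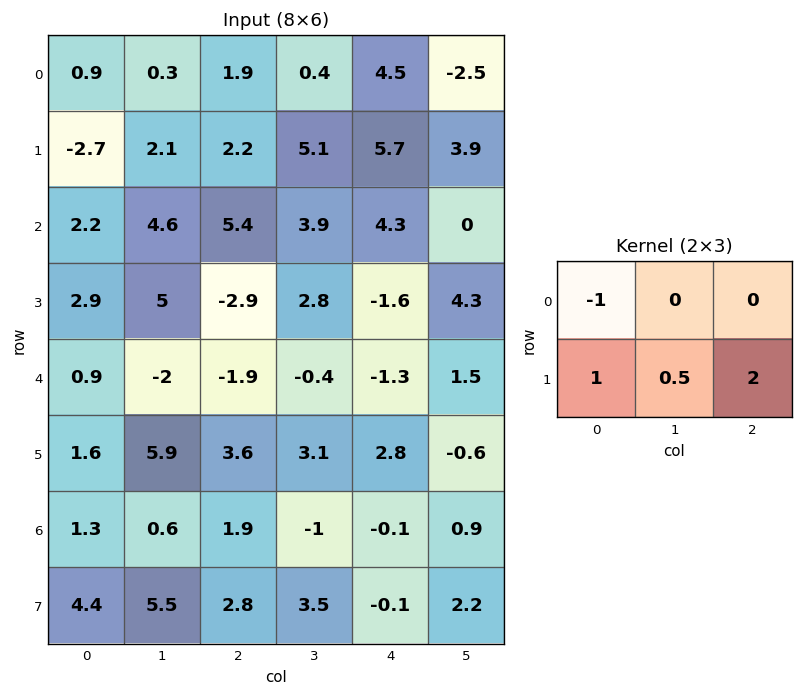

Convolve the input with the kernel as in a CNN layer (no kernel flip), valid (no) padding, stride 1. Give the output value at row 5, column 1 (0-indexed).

The receptive field on the input at this output position is [5.9 3.6 3.1 / 0.6 1.9 -1]. Elementwise product with the kernel and sum: 5.9·-1 + 0.6·1 + 1.9·0.5 + -1·2.

-6.35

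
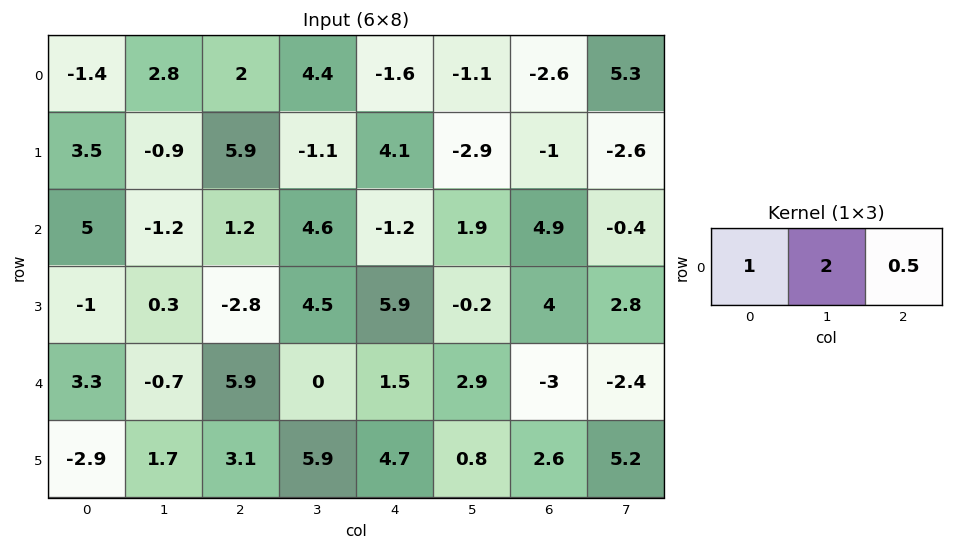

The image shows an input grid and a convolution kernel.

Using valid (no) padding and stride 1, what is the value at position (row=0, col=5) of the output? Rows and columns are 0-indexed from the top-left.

The receptive field on the input at this output position is [-1.1 -2.6 5.3]. Elementwise product with the kernel and sum: -1.1·1 + -2.6·2 + 5.3·0.5.

-3.65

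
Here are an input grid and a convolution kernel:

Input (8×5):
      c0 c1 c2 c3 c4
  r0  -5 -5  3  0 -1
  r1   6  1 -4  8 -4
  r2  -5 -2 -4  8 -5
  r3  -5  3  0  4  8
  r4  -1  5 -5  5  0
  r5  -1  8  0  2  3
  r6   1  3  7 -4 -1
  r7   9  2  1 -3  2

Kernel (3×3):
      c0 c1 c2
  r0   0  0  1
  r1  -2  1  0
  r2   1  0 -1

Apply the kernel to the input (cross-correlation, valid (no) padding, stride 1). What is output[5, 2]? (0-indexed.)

-16

The receptive field on the input at this output position is [0 2 3 / 7 -4 -1 / 1 -3 2]. Elementwise product with the kernel and sum: 3·1 + 7·-2 + -4·1 + 1·1 + 2·-1.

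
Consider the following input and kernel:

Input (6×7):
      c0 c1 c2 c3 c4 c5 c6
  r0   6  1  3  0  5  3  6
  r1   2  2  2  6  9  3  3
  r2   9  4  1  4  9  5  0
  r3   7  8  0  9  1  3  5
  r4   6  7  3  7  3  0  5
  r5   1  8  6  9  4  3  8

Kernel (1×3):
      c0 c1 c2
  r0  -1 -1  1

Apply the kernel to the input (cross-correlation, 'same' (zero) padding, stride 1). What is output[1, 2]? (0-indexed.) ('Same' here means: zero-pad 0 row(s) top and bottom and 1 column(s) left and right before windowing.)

The receptive field on the zero-padded input at this output position is [2 2 6]. Elementwise product with the kernel and sum: 2·-1 + 2·-1 + 6·1.

2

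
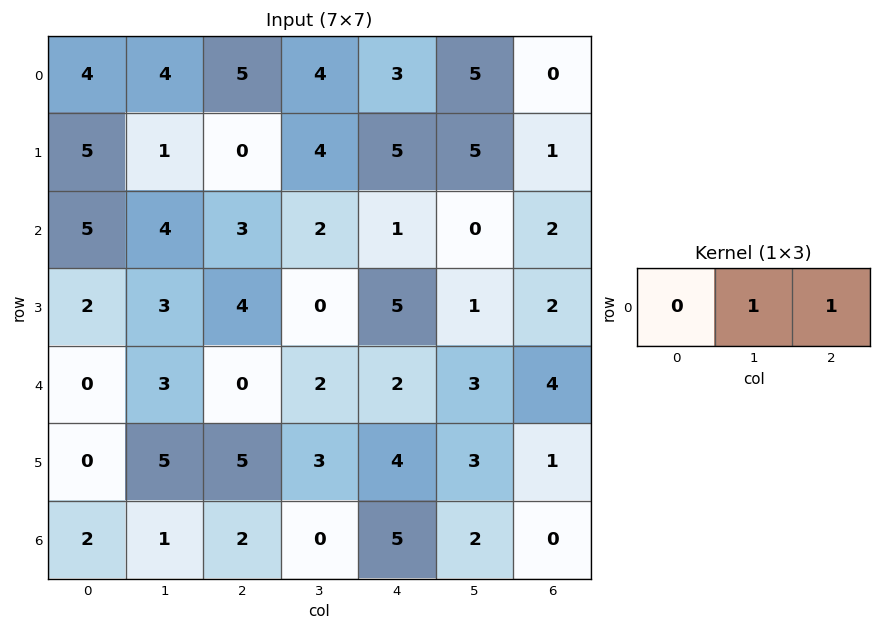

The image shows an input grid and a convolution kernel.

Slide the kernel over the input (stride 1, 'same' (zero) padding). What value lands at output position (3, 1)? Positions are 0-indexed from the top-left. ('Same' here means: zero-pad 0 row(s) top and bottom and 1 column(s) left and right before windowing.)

7

The receptive field on the zero-padded input at this output position is [2 3 4]. Elementwise product with the kernel and sum: 3·1 + 4·1.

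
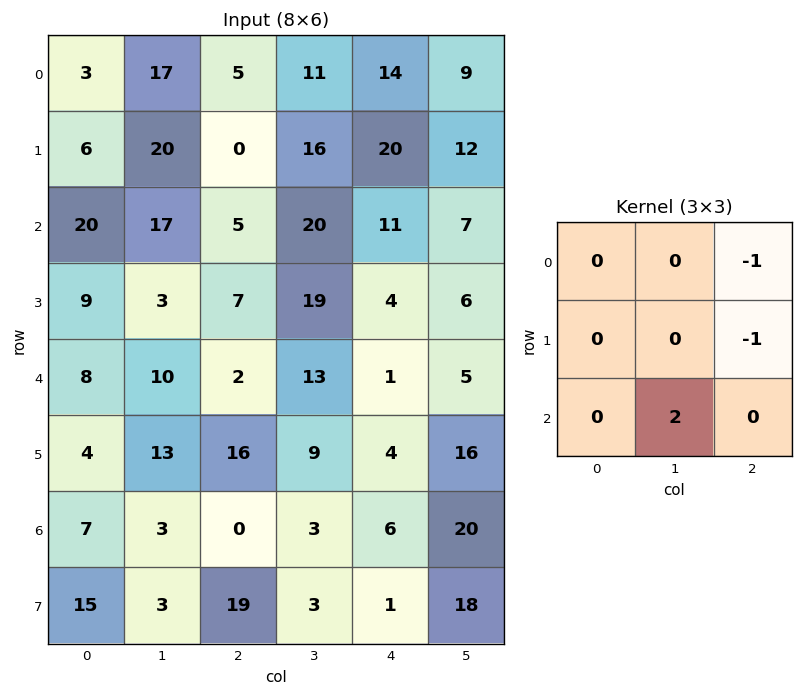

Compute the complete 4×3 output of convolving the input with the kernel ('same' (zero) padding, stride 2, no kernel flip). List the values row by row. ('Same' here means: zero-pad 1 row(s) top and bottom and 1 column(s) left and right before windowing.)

Output[0,0]: The receptive field on the zero-padded input at this output position is [0 0 0 / 0 3 17 / 0 6 20]. Elementwise product with the kernel and sum: 0·-1 + 17·-1 + 6·2.
Output[0,1]: The receptive field on the zero-padded input at this output position is [0 0 0 / 17 5 11 / 20 0 16]. Elementwise product with the kernel and sum: 0·-1 + 11·-1 + 0·2.

-5 -11 31
-19 -22 -11
-5 0 -3
14 26 -34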